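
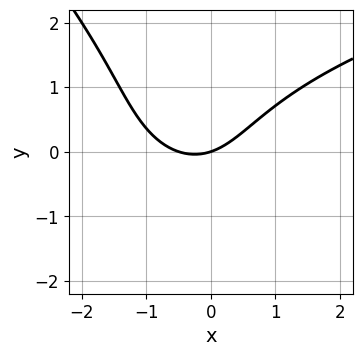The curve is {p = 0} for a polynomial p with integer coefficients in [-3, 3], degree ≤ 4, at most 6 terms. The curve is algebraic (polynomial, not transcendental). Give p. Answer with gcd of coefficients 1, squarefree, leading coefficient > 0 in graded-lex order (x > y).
x*y^2 + y^3 - 2*x^2 - x + 3*y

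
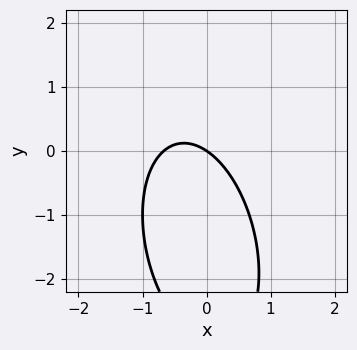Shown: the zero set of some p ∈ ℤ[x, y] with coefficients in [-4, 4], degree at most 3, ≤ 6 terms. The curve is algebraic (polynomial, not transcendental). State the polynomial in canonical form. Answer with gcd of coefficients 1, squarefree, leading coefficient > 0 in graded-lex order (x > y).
(a) Degree: no degree-1 curve has this shape, so deg p = 2.
(b) Observable constraints: one y-axis crossing is at y = 0; it meets the x-axis at x = 0 (among the integer gridlines).
(c) Together with the visible shape, these determine p as stated.

3*x^2 + x*y + y^2 + 2*x + 3*y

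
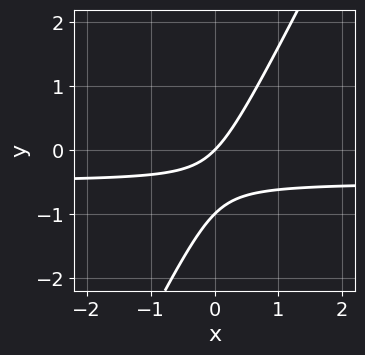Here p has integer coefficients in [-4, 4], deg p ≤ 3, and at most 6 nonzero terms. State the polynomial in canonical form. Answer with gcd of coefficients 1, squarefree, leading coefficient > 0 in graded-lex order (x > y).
deg p = 2. The shape is more complex than any degree-1 curve.
Observable constraints: the y-axis gridline crossings are at y ∈ {-1, 0}; it crosses the x-axis at the gridline x = 0.
Putting this together gives p.

2*x*y - y^2 + x - y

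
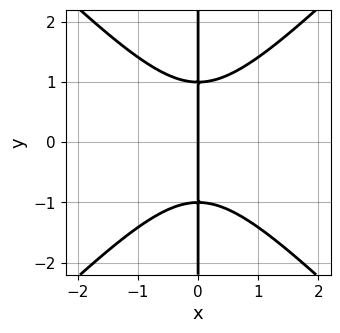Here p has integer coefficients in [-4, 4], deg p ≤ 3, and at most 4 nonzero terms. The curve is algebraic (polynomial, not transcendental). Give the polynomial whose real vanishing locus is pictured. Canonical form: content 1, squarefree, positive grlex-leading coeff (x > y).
x^3 - x*y^2 + x

First, degree: a generic line meets the curve in up to 3 points, so deg p = 3.
Then, symmetries: it's symmetric under y → −y, forcing even powers of y.
Then, from the axis intercepts and sections: one x-axis crossing is at x = 0; the visible y-axis segment lies entirely on the curve.
Finally, putting this together gives p.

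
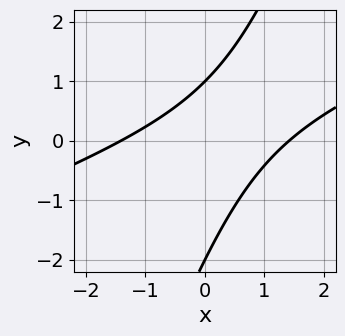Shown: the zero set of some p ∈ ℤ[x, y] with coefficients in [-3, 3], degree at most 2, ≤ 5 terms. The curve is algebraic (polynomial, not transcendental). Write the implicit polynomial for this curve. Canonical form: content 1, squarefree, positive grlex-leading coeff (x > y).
x^2 - 3*x*y + y^2 + y - 2

1. Degree: no degree-1 curve has this shape, so deg p = 2.
2. Against the integer gridlines: among the integer gridlines, it crosses the y-axis at y ∈ {-2, 1}.
3. Assembling these constraints gives the stated polynomial.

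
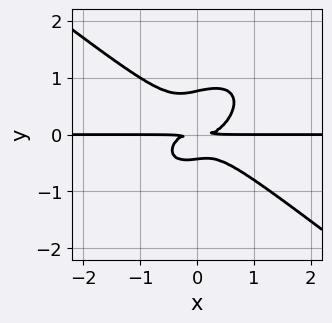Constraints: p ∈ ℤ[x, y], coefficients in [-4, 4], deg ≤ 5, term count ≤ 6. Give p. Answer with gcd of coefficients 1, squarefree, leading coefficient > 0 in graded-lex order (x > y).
2*x^3*y - x*y^3 + 3*y^4 - y^3 - y^2

deg p = 4. No degree-3 curve has this shape.
From the visible intercepts: the visible x-axis segment lies entirely on the curve.
Together with the visible shape, these determine p as stated.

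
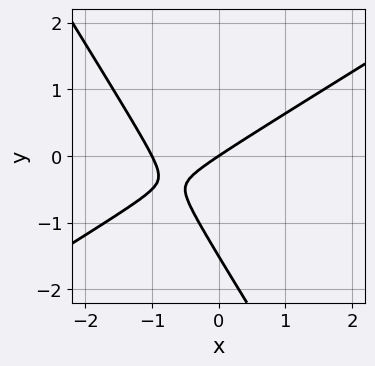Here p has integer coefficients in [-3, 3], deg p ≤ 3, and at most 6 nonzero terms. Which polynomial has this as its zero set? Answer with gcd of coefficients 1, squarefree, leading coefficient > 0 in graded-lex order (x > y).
2*x^2 - 2*x*y - 2*y^2 + 2*x - 3*y

First, degree: a generic line meets the curve in up to 2 points, so deg p = 2.
Then, against the integer gridlines: the x-axis gridline crossings are at x ∈ {-1, 0}; it meets the y-axis at y = 0 (among the integer gridlines).
Finally, these observations pin down the coefficients.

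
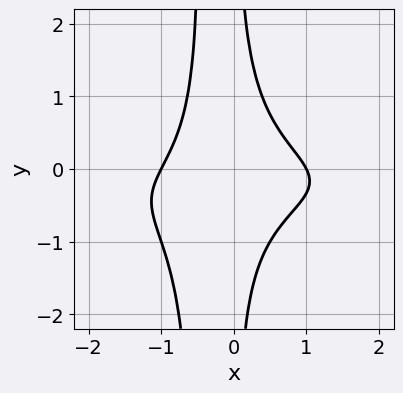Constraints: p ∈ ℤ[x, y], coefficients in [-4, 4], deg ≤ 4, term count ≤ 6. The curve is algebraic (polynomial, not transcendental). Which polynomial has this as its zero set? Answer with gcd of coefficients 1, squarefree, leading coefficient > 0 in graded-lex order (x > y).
(a) The degree is 4 — the shape is more complex than any degree-3 curve.
(b) Against the integer gridlines: no y-intercept at any integer in the box; the x-axis gridline crossings are at x ∈ {-1, 1}.
(c) Fitting integer coefficients to these (and the overall shape) gives p.

2*x^2*y^2 + x^2*y + x*y^2 + x^2 - 1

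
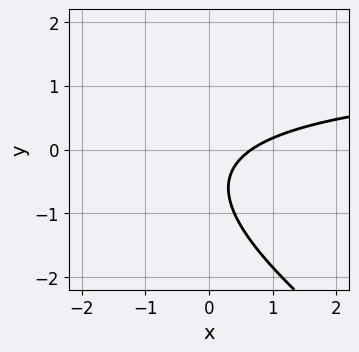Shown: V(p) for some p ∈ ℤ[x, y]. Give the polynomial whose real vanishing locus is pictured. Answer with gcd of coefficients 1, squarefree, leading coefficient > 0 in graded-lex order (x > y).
2*x*y + 3*y^2 - 3*x + 3*y + 2

The degree is 2 — a generic line meets the curve in up to 2 points.
Observable constraints: it misses every integer gridline on the y-axis.
Putting this together gives p.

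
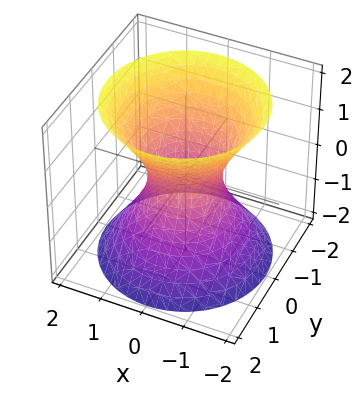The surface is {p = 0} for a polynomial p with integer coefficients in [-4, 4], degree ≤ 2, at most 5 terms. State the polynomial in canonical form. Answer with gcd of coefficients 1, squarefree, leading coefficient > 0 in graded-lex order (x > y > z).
3*x^2 + 3*y^2 - 2*z^2 - 2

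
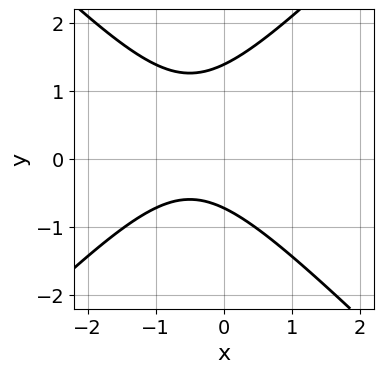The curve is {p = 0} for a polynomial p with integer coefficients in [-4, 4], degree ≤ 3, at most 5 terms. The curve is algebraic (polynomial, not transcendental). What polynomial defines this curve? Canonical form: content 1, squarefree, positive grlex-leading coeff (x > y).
1. The degree is 2 — the shape is more complex than any degree-1 curve.
2. Against the integer gridlines: it misses every integer gridline on the x-axis.
3. Together with the visible shape, these determine p as stated.

3*x^2 - 3*y^2 + 3*x + 2*y + 3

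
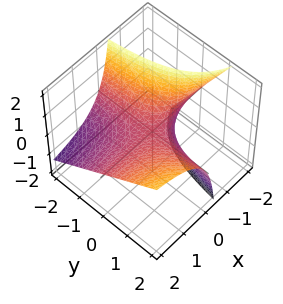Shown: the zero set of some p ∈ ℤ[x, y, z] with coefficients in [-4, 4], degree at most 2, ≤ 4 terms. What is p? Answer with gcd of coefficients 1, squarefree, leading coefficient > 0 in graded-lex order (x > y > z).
1. Degree: a generic line meets the surface in up to 2 points, so deg p = 2.
2. Observable constraints: every point of the x-axis in the box is on the surface; it meets the z-axis at z = 0 (among the integer gridlines).
3. Matching integer coefficients to the picture gives p. Check: (0, 2, 0) on the y-axis lies on the surface, and p(0, 2, 0) = 0. ✓

x*y - x*z - z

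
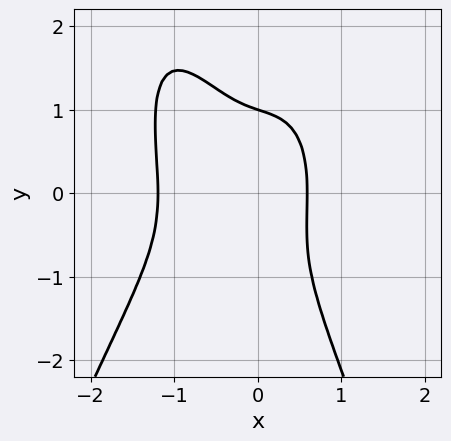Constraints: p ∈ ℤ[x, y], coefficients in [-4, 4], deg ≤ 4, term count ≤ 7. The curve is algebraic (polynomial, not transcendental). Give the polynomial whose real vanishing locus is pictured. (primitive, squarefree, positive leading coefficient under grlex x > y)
3*x^4 + 3*x^3 + x*y^2 + y^3 - 1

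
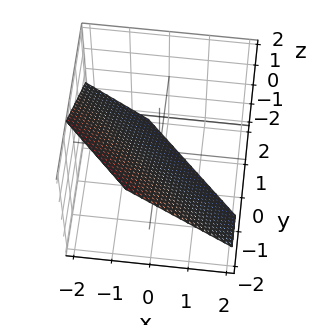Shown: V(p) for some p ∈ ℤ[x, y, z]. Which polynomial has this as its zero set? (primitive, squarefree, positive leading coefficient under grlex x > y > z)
First, the degree is 1 — the surface is flat (a plane).
Finally, solving for integer coefficients yields p as stated.

3*x + 3*y + 3*z + 2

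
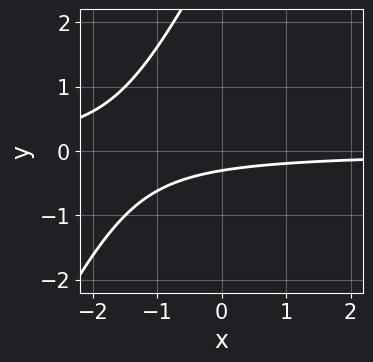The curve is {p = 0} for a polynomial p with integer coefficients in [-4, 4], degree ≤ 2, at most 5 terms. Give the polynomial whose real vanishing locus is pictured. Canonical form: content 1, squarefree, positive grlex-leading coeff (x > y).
2*x*y - y^2 + 3*y + 1

(a) deg p = 2. No degree-1 curve has this shape.
(b) From the axis intercepts and sections: no x-intercept at any integer in the box.
(c) Matching integer coefficients to the picture gives p.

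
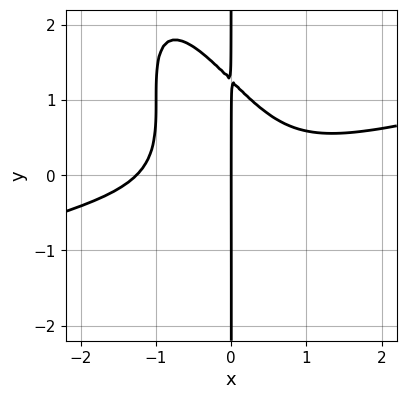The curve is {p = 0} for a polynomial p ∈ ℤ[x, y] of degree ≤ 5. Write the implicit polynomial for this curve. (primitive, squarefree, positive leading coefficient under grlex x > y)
x^4 - 3*x^3*y - 3*x^2*y^2 - x*y^3 + 2*x

First, deg p = 4. The shape is more complex than any degree-3 curve.
Then, against the integer gridlines: every point of the y-axis in the box is on the curve; it meets the x-axis at x = 0 (among the integer gridlines).
Finally, together with the visible shape, these determine p as stated.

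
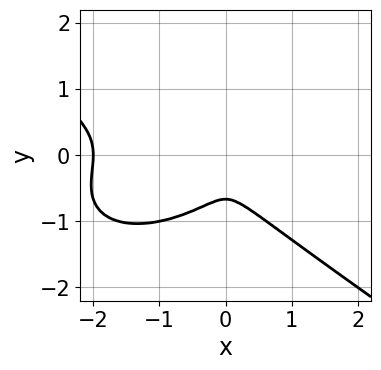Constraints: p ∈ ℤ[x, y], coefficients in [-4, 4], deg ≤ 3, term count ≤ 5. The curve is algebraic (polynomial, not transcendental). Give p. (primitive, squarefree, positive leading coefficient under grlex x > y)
(a) The degree is 3 — the shape is more complex than any degree-2 curve.
(b) Reading off the gridlines: one x-axis crossing is at x = -2.
(c) Fitting integer coefficients to these (and the overall shape) gives p.

x^3 + 3*y^3 + 2*x^2 + 2*y^2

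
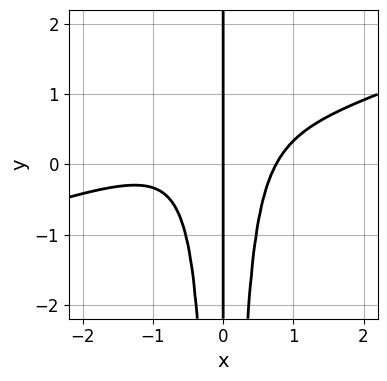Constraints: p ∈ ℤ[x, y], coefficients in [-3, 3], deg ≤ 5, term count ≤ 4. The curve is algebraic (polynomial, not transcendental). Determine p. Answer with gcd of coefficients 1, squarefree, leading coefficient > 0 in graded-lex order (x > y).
(a) deg p = 4. The shape is more complex than any degree-3 curve.
(b) Checking where it meets the axes: it crosses the x-axis at the gridline x = 0; the visible y-axis segment lies entirely on the curve.
(c) Solving for integer coefficients yields p as stated.

x^4 - 3*x^3*y + x^3 - x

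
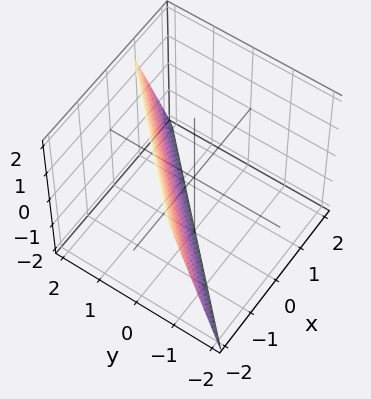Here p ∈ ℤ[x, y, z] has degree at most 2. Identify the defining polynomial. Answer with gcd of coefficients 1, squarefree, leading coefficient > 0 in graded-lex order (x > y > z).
3*x - 3*y + z + 2

(a) The degree is 1 — every cross-section is a straight line — this is a plane.
(b) From the axis intercepts and sections: it crosses the z-axis at the gridline z = -2.
(c) These observations pin down the coefficients.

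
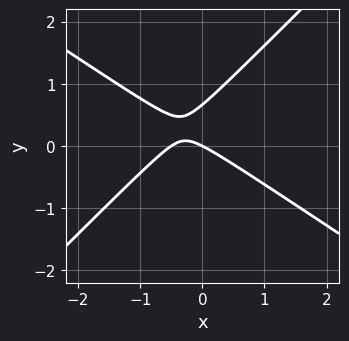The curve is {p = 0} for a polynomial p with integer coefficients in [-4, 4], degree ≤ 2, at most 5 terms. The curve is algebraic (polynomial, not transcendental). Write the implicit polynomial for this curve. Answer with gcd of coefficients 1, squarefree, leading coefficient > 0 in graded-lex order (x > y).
2*x^2 + x*y - 3*y^2 + x + 2*y

First, degree: the shape is more complex than any degree-1 curve, so deg p = 2.
Then, from the visible intercepts: it meets the x-axis at x = 0 (among the integer gridlines); it meets the y-axis at y = 0 (among the integer gridlines).
Finally, the integer polynomial consistent with all of this is the stated p.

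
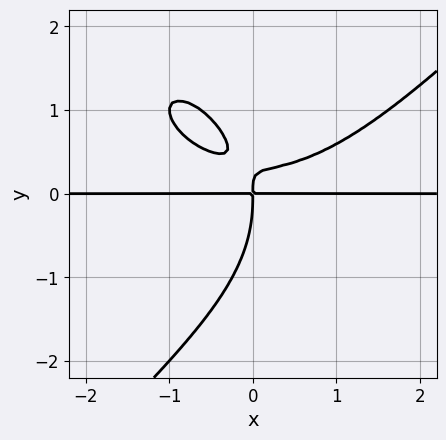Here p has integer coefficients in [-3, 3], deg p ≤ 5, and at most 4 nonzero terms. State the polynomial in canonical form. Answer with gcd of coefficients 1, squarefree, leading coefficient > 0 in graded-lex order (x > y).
First, deg p = 4. The shape is more complex than any degree-3 curve.
Next, checking where it meets the axes: the visible x-axis segment lies entirely on the curve.
Finally, fitting integer coefficients to these (and the overall shape) gives p.

x^3*y - y^4 - 3*x*y^2 + x*y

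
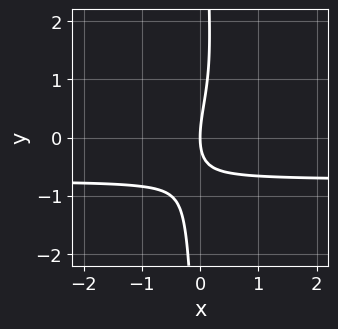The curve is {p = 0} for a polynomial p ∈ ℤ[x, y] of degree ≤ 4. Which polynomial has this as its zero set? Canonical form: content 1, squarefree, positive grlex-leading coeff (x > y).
2*x*y^3 + 3*x*y - y^2 + 3*x

1. deg p = 4. A generic line meets the curve in up to 4 points.
2. Reading off the gridlines: one y-axis crossing is at y = 0; one x-axis crossing is at x = 0.
3. Putting this together gives p.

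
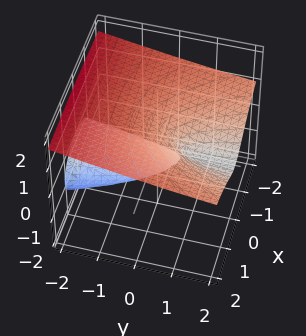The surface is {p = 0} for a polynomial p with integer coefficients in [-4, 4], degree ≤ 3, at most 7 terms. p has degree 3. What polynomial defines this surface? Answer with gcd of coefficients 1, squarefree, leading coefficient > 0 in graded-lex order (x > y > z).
2*x^2*z + 3*z^3 - 3*x^2 + 3*y*z - 2*z

I count 2 distinct pieces. Treating them together as one polynomial.
deg p = 3. A generic line meets the surface in up to 3 points.
Against the integer gridlines: the visible y-axis segment lies entirely on the surface; one z-axis crossing is at z = 0; it crosses the x-axis at the gridline x = 0.
Putting this together gives p.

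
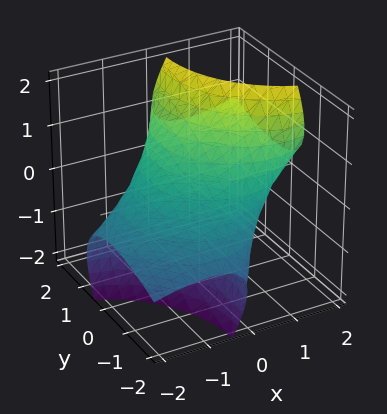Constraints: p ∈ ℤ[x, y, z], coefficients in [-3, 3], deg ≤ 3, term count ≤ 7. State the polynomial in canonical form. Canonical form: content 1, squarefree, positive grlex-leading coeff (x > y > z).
x^2 - 3*x*z + y^2 - 2*y*z + 2*z^2 - 2

1. The degree is 2 — no degree-1 surface has this shape.
2. Reading off the gridlines: among the integer gridlines, it crosses the z-axis at z ∈ {-1, 1}.
3. Fitting integer coefficients to these (and the overall shape) gives p.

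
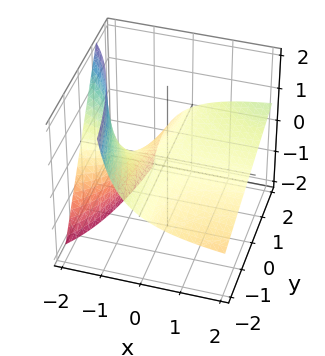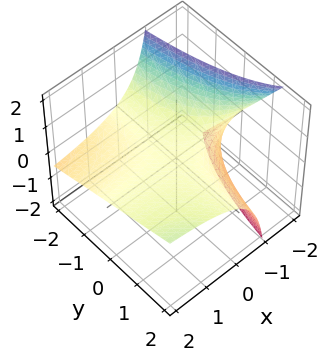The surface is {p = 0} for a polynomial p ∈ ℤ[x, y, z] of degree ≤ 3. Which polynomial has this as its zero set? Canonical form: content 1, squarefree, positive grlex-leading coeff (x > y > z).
x*y - 2*x*z - 3*z

Degree: the shape is more complex than any degree-1 surface, so deg p = 2.
Checking where it meets the axes: it meets the z-axis at z = 0 (among the integer gridlines); the visible x-axis segment lies entirely on the surface.
Putting this together gives p.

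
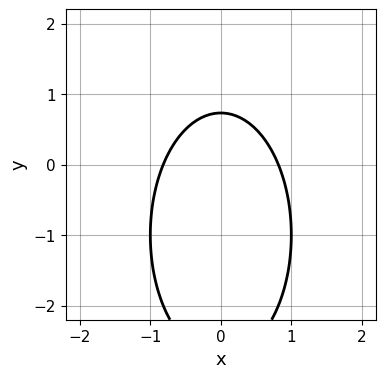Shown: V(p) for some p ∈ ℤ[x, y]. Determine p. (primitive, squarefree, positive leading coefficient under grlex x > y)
First, degree: the shape is more complex than any degree-1 curve, so deg p = 2.
Next, symmetries: the x ↦ −x reflection is a symmetry, so x appears only in even powers.
Finally, solving for integer coefficients yields p as stated.

3*x^2 + y^2 + 2*y - 2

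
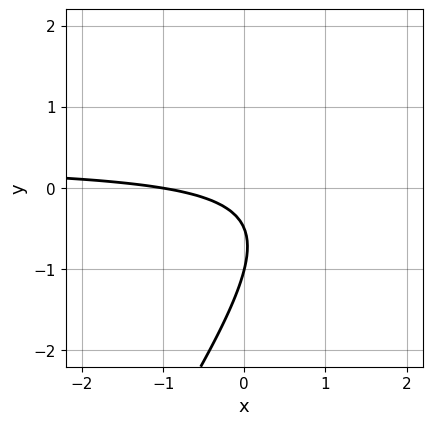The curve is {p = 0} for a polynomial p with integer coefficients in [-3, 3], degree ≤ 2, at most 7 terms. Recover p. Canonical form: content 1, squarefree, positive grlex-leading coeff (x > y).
3*x*y - 2*y^2 - x - 3*y - 1

1. The degree is 2 — the shape is more complex than any degree-1 curve.
2. Checking where it meets the axes: one y-axis crossing is at y = -1; one x-axis crossing is at x = -1.
3. Matching integer coefficients to the picture gives p.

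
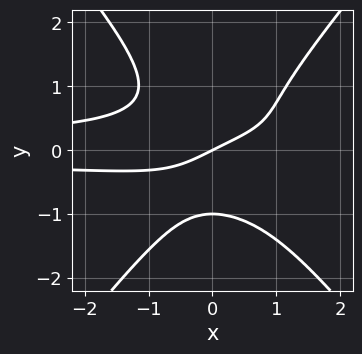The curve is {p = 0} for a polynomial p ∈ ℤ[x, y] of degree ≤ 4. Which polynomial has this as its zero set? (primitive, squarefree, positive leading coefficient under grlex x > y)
First, the degree is 4 — a generic line meets the curve in up to 4 points.
Next, observable constraints: the y-axis gridline crossings are at y ∈ {-1, 0}; one x-axis crossing is at x = 0.
Finally, fitting integer coefficients to these (and the overall shape) gives p.

3*x^2*y^2 - 2*y^4 - x*y^2 + x - 2*y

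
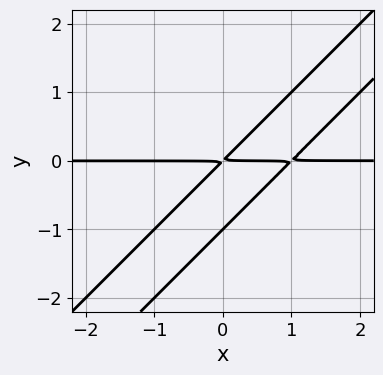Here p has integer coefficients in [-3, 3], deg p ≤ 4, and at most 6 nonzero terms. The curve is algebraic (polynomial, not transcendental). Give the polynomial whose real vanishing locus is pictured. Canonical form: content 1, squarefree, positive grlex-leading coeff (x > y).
x^2*y - 2*x*y^2 + y^3 - x*y + y^2

1. deg p = 3. A generic line meets the curve in up to 3 points.
2. Reading off the gridlines: the visible x-axis segment lies entirely on the curve; one y-axis crossing is at y = -1.
3. Matching integer coefficients to the picture gives p.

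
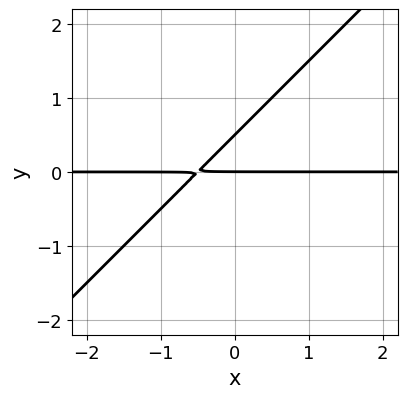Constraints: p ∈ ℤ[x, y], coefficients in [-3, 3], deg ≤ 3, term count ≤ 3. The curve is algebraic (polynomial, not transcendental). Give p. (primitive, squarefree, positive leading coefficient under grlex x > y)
2*x*y - 2*y^2 + y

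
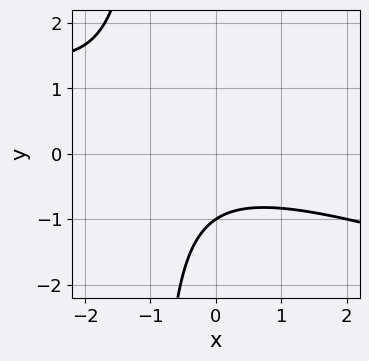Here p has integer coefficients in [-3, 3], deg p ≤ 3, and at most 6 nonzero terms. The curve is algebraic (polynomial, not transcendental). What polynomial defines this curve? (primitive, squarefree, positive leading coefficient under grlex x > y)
x^2 + 3*x*y + x + 3*y + 3

Degree: no degree-1 curve has this shape, so deg p = 2.
Checking where it meets the axes: it misses every integer gridline on the x-axis; one y-axis crossing is at y = -1.
These observations pin down the coefficients.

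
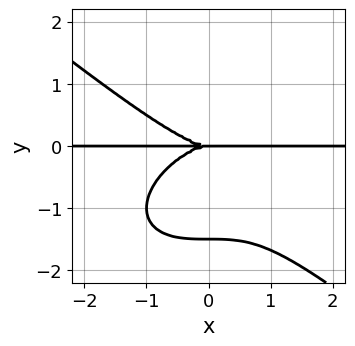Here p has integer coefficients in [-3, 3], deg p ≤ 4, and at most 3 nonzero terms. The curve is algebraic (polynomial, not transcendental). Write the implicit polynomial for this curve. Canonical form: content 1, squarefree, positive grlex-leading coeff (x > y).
x^3*y + 2*y^4 + 3*y^3

First, the degree is 4 — the shape is more complex than any degree-3 curve.
Then, against the integer gridlines: the visible x-axis segment lies entirely on the curve; one y-axis crossing is at y = 0.
Finally, fitting integer coefficients to these (and the overall shape) gives p.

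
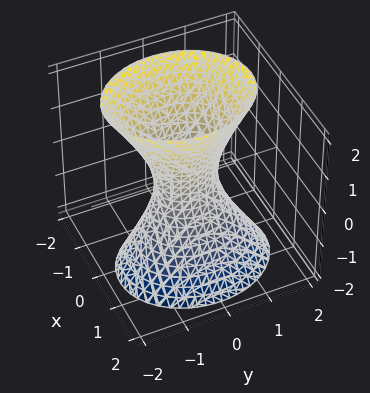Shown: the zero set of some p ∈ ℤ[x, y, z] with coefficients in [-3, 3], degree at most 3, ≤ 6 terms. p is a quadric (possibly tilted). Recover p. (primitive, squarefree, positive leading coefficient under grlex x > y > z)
3*x^2 + x*z + 2*y^2 - z^2 - 1

First, the degree is 2 — a generic line meets the surface in up to 2 points.
Next, from the axis intercepts and sections: no z-intercept at any integer in the box.
Finally, matching integer coefficients to the picture gives p.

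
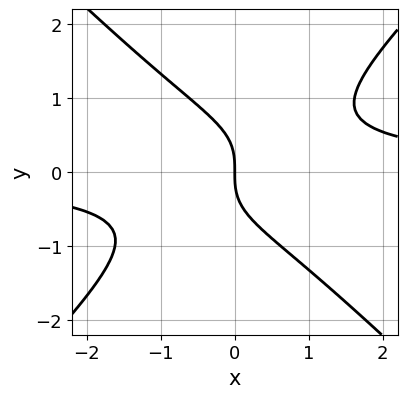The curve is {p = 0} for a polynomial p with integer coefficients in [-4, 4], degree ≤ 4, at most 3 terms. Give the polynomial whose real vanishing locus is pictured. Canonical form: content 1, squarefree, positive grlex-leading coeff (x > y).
x^2*y - y^3 - x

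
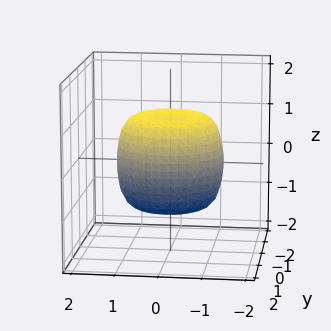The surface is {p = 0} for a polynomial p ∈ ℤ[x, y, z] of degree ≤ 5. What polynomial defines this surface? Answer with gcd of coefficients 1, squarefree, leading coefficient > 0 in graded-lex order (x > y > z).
Degree: a generic line meets the surface in up to 4 points, so deg p = 4.
Symmetries: rotational symmetry about the z-axis ⇒ p depends on x, y only through x² + y².
Observable constraints: a circular section at z = -1 has radius exactly 1; the z-axis gridline crossings are at z ∈ {-1, 1}.
The integer polynomial consistent with all of this is the stated p.

x^4 + 2*x^2*y^2 + y^4 - x^2 - y^2 + z^2 - 1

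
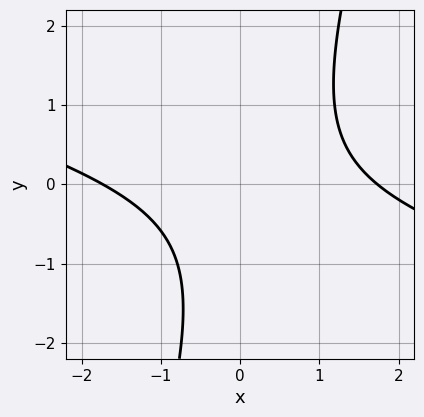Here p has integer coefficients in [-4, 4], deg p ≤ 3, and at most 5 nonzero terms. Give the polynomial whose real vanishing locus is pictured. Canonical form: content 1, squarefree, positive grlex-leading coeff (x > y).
The degree is 2 — no degree-1 curve has this shape.
Observable constraints: it misses every integer gridline on the y-axis.
The integer polynomial consistent with all of this is the stated p.

x^2 + 3*x*y - y^2 - y - 3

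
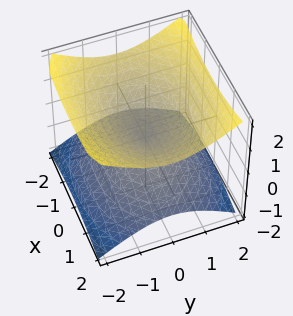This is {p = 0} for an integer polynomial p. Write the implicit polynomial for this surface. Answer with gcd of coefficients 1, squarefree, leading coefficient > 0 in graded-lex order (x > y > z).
x^2 + 2*y^2 - 3*z^2

deg p = 2.
Symmetries: mirror symmetry z ↦ −z ⇒ only even powers of z; the y ↦ −y reflection is a symmetry, so y appears only in even powers; it's symmetric under x → −x, forcing even powers of x.
Checking where it meets the axes: one z-axis crossing is at z = 0; it crosses the y-axis at the gridline y = 0; it crosses the x-axis at the gridline x = 0.
Putting this together gives p.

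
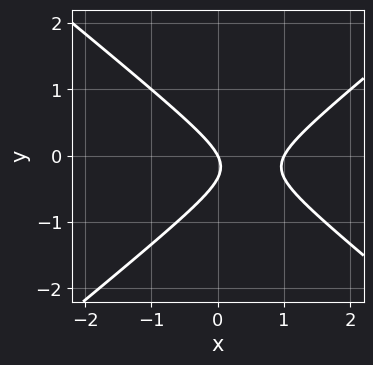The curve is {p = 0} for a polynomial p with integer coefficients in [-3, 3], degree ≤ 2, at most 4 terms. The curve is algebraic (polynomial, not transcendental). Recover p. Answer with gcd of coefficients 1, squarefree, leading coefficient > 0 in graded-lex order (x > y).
2*x^2 - 3*y^2 - 2*x - y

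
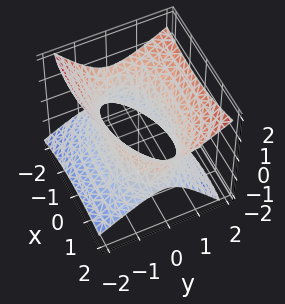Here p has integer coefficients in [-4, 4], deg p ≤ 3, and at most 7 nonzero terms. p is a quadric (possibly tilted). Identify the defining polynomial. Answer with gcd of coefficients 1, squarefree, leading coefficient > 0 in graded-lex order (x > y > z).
Degree: a generic line meets the surface in up to 2 points, so deg p = 2.
Against the integer gridlines: the y-axis gridline crossings are at y ∈ {-1, 1}; the surface avoids every integer z-axis point in the box.
Solving for integer coefficients yields p as stated.

x^2 + x*z + 3*y^2 - 2*y*z - 3*z^2 - 3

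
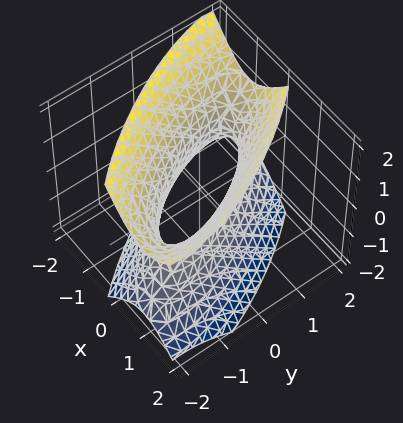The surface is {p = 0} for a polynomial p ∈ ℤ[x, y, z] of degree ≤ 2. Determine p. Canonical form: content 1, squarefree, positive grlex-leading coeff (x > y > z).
2*x^2 + 2*x*y + y^2 - z^2 - 1

First, the degree is 2 — the shape is more complex than any degree-1 surface.
Next, against the integer gridlines: among the integer gridlines, it crosses the y-axis at y ∈ {-1, 1}; it misses every integer gridline on the z-axis.
Finally, together with the visible shape, these determine p as stated.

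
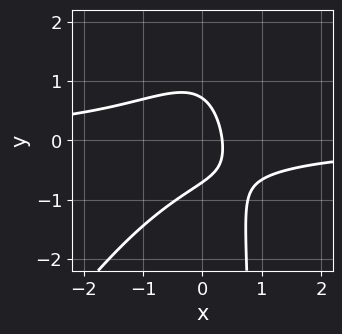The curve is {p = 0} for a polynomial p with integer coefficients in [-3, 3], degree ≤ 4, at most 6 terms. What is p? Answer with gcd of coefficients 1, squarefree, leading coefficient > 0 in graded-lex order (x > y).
(a) deg p = 3.
(b) Matching integer coefficients to the picture gives p.

3*x^2*y - 2*x*y^2 + 2*y^2 + 3*x - 1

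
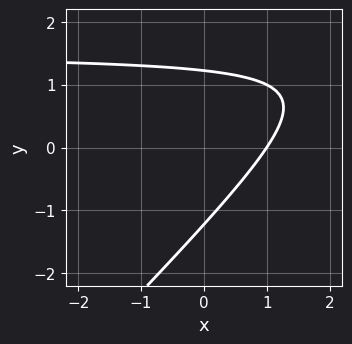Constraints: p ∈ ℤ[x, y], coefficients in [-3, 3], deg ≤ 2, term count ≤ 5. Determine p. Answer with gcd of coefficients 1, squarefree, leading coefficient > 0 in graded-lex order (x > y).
The degree is 2 — the shape is more complex than any degree-1 curve.
From the visible intercepts: it crosses the x-axis at the gridline x = 1.
The integer polynomial consistent with all of this is the stated p.

2*x*y - 2*y^2 - 3*x + 3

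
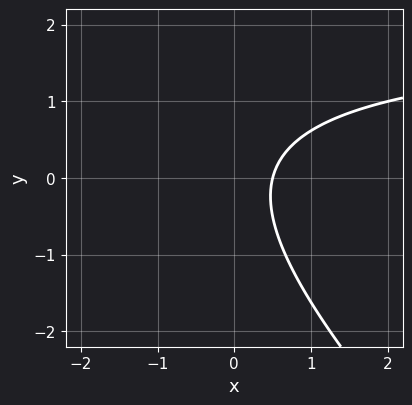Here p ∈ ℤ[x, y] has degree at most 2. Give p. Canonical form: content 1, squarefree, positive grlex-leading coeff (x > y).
x*y + y^2 - 2*x + 1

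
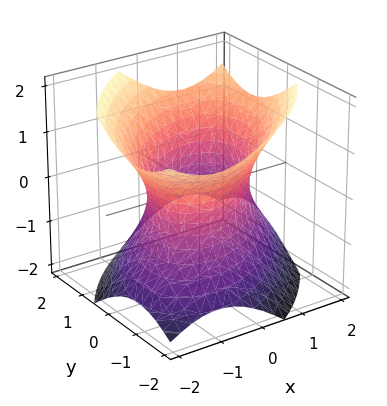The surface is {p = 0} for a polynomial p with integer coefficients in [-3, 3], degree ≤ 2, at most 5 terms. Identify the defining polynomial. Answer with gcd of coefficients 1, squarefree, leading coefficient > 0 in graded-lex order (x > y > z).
2*x^2 - 2*x*y + 2*y^2 - 2*z^2 - 3

First, the degree is 2 — a generic line meets the surface in up to 2 points.
Next, from the axis intercepts and sections: it misses every integer gridline on the z-axis.
Finally, matching integer coefficients to the picture gives p.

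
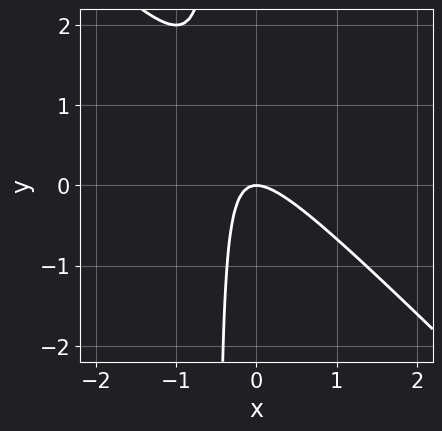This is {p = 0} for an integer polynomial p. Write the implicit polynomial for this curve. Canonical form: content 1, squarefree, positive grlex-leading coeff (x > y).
2*x^2 + 2*x*y + y

(a) Degree: the shape is more complex than any degree-1 curve, so deg p = 2.
(b) Observable constraints: one x-axis crossing is at x = 0; it meets the y-axis at y = 0 (among the integer gridlines).
(c) The integer polynomial consistent with all of this is the stated p.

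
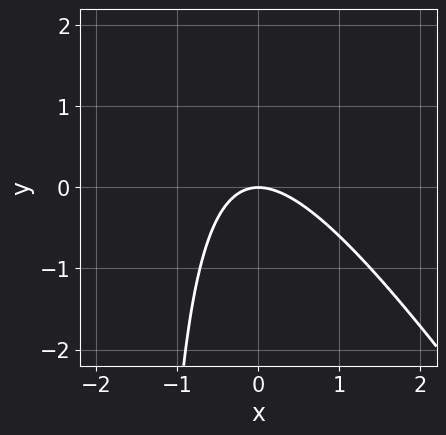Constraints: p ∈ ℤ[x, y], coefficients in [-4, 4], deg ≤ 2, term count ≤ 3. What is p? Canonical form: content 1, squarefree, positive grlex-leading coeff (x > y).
3*x^2 + 2*x*y + 3*y

1. deg p = 2.
2. Against the integer gridlines: it meets the x-axis at x = 0 (among the integer gridlines); one y-axis crossing is at y = 0.
3. Fitting integer coefficients to these (and the overall shape) gives p.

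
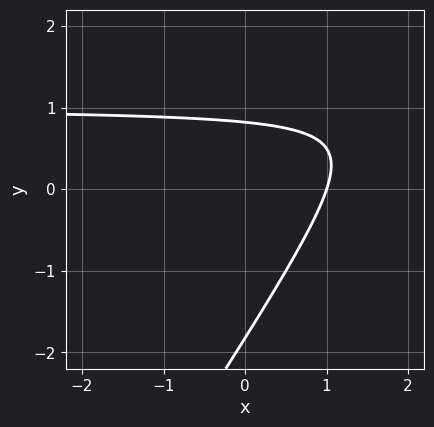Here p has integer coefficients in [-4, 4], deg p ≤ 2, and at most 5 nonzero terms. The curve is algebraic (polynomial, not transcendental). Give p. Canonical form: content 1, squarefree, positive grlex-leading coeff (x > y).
The degree is 2 — no degree-1 curve has this shape.
From the axis intercepts and sections: one x-axis crossing is at x = 1.
Assembling these constraints gives the stated polynomial.

3*x*y - 2*y^2 - 3*x - 2*y + 3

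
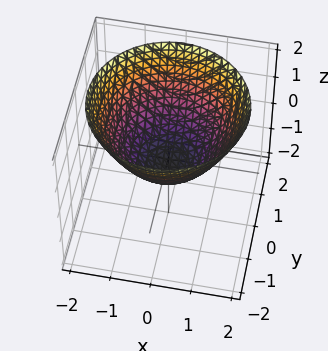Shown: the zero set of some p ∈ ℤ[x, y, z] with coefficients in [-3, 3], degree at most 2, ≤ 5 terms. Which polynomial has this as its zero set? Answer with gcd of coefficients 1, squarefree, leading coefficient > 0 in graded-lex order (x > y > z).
1. The degree is 2 — a generic line meets the surface in up to 2 points.
2. By symmetry, the surface is invariant under rotation about z: p = q(x² + y², z).
3. From the axis intercepts and sections: a circular section at z = 2 has radius between 1 and 2.
4. Putting this together gives p.

2*x^2 + 2*y^2 - 3*z - 1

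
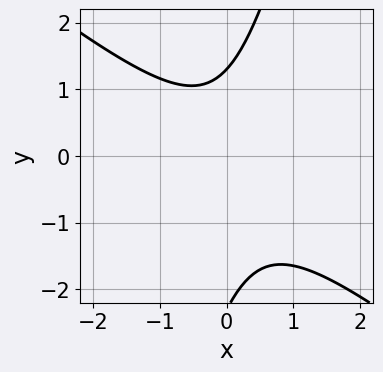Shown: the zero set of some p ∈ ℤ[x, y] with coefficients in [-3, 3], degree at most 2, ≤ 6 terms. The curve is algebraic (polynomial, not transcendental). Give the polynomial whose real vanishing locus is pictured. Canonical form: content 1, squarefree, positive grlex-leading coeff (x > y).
deg p = 2.
From the axis intercepts and sections: no x-intercept at any integer in the box.
Together with the visible shape, these determine p as stated.

3*x^2 + 3*x*y - y^2 - y + 3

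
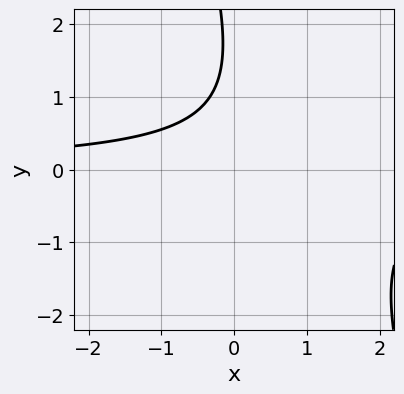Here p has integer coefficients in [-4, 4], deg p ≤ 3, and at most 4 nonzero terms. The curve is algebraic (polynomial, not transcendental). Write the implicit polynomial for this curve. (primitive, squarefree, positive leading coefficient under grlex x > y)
3*x*y + y^2 - 3*y + 3

(a) deg p = 2. The shape is more complex than any degree-1 curve.
(b) From the axis intercepts and sections: no x-intercept at any integer in the box; it misses every integer gridline on the y-axis.
(c) Putting this together gives p.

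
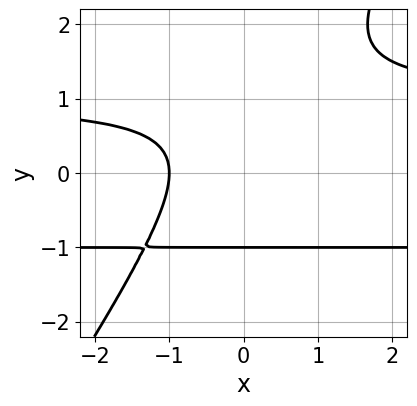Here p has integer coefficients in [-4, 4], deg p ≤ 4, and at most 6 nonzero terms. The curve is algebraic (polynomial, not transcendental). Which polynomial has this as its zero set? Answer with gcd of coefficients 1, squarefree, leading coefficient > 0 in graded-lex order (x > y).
3*x*y^2 - 2*y^3 + y^2 - 3*x - 3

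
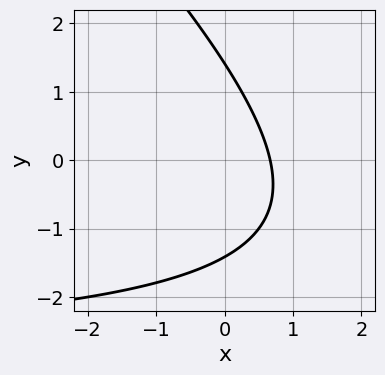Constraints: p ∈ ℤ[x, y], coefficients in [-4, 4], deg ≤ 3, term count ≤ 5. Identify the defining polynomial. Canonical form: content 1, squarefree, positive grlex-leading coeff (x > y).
1. The degree is 2 — no degree-1 curve has this shape.
2. Matching integer coefficients to the picture gives p.

x*y + y^2 + 3*x - 2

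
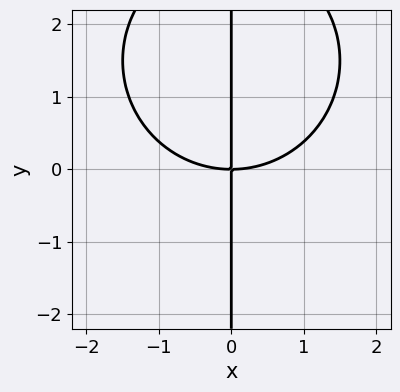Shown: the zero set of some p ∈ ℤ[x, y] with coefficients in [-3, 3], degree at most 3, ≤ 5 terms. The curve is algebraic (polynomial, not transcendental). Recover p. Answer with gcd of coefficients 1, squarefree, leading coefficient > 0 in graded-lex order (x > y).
1. Degree: no degree-2 curve has this shape, so deg p = 3.
2. Checking where it meets the axes: one x-axis crossing is at x = 0; the visible y-axis segment lies entirely on the curve.
3. Assembling these constraints gives the stated polynomial.

x^3 + x*y^2 - 3*x*y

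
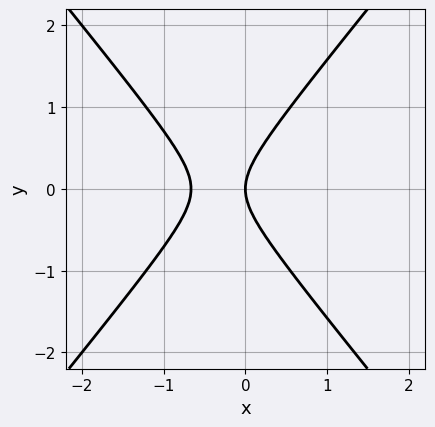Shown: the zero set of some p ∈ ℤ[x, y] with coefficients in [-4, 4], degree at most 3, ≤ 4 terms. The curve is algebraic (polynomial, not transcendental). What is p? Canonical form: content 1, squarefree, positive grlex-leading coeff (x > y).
3*x^2 - 2*y^2 + 2*x

First, degree: no degree-1 curve has this shape, so deg p = 2.
Next, symmetries: mirror symmetry y ↦ −y ⇒ only even powers of y.
Then, observable constraints: it meets the x-axis at x = 0 (among the integer gridlines); it crosses the y-axis at the gridline y = 0.
Finally, matching integer coefficients to the picture gives p.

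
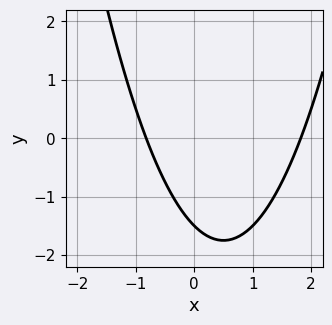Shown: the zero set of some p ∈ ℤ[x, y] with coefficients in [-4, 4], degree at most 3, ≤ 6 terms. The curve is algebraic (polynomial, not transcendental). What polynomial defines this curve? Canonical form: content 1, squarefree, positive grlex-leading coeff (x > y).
deg p = 2.
Solving for integer coefficients yields p as stated.

2*x^2 - 2*x - 2*y - 3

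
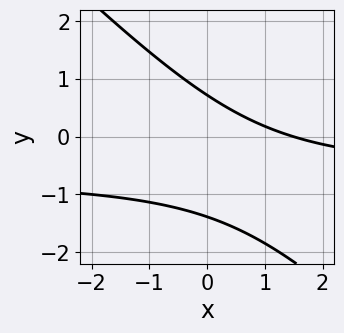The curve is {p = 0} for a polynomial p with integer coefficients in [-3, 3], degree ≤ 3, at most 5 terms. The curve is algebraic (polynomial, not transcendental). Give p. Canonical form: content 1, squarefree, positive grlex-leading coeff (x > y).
3*x*y + 3*y^2 + 2*x + 2*y - 3

deg p = 2. The shape is more complex than any degree-1 curve.
The integer polynomial consistent with all of this is the stated p.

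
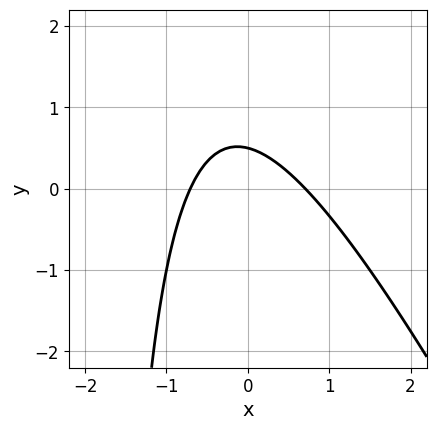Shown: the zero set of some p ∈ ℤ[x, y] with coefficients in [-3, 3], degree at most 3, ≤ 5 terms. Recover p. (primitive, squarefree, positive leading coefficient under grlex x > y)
First, the degree is 2 — a generic line meets the curve in up to 2 points.
Finally, putting this together gives p.

2*x^2 + x*y + 2*y - 1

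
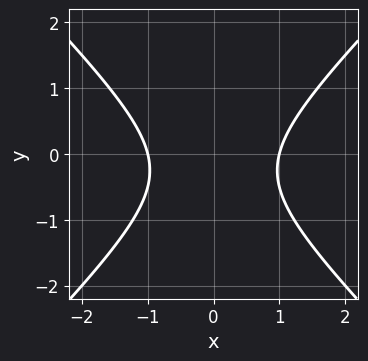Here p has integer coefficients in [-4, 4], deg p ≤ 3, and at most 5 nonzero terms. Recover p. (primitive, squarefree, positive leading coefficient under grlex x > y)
(a) The degree is 2 — a generic line meets the curve in up to 2 points.
(b) Symmetries: it's symmetric under x → −x, forcing even powers of x.
(c) Reading off the gridlines: no y-intercept at any integer in the box; the x-axis gridline crossings are at x ∈ {-1, 1}.
(d) The integer polynomial consistent with all of this is the stated p.

2*x^2 - 2*y^2 - y - 2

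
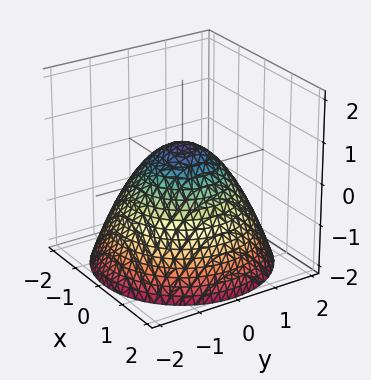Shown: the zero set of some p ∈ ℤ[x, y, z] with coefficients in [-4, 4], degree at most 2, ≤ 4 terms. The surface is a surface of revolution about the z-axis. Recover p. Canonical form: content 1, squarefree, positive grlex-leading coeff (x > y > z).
1. deg p = 2. The shape is more complex than any degree-1 surface.
2. Symmetry: every cross-section ⟂ z is a circle, so x, y appear only via x² + y².
3. From the visible intercepts: the x-axis gridline crossings are at x ∈ {-1, 1}; a circular section at z = -1 has radius between 1 and 2.
4. Putting this together gives p. Check: (0, -1, 0) on the y-axis lies on the surface, and p(0, -1, 0) = 0. ✓

2*x^2 + 2*y^2 + 3*z - 2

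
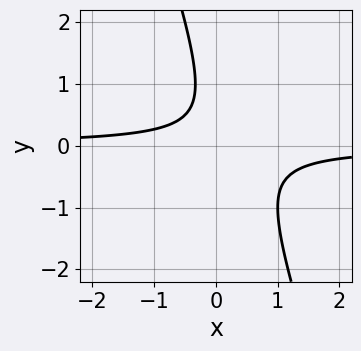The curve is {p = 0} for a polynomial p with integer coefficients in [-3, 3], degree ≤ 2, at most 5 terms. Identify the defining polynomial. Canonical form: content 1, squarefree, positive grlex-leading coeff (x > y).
3*x*y + y^2 - y + 1

(a) The degree is 2 — the shape is more complex than any degree-1 curve.
(b) Checking where it meets the axes: the curve avoids every integer y-axis point in the box; no x-intercept at any integer in the box.
(c) Together with the visible shape, these determine p as stated.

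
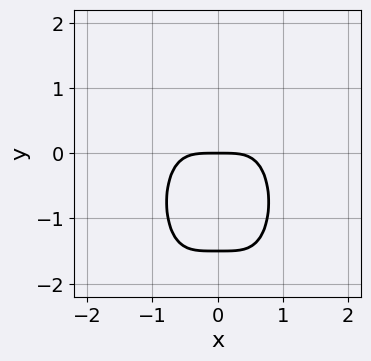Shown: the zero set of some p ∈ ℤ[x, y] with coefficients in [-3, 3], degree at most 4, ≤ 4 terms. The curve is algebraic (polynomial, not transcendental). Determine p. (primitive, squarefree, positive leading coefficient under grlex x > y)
3*x^4 + 2*y^2 + 3*y

First, degree: a generic line meets the curve in up to 4 points, so deg p = 4.
Next, symmetries: mirror symmetry x ↦ −x ⇒ only even powers of x.
Next, against the integer gridlines: it crosses the y-axis at the gridline y = 0; one x-axis crossing is at x = 0.
Finally, these observations pin down the coefficients.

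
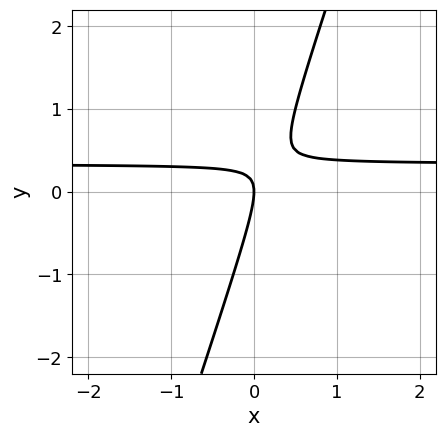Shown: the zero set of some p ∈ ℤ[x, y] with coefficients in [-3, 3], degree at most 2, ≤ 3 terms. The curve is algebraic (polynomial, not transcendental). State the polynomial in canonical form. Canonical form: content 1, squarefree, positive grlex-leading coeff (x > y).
3*x*y - y^2 - x

1. The degree is 2 — a generic line meets the curve in up to 2 points.
2. Against the integer gridlines: it crosses the x-axis at the gridline x = 0; it meets the y-axis at y = 0 (among the integer gridlines).
3. Putting this together gives p.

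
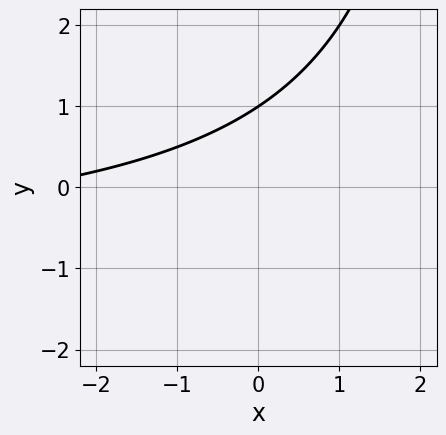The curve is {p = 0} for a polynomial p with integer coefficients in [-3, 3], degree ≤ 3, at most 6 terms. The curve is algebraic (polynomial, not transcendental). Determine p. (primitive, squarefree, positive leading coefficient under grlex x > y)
(a) The degree is 2 — a generic line meets the curve in up to 2 points.
(b) From the axis intercepts and sections: no x-intercept at any integer in the box; it meets the y-axis at y = 1 (among the integer gridlines).
(c) Assembling these constraints gives the stated polynomial.

x*y + x - 3*y + 3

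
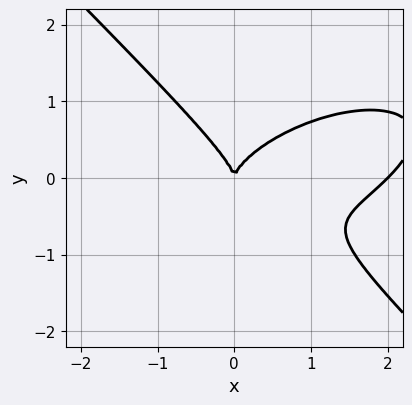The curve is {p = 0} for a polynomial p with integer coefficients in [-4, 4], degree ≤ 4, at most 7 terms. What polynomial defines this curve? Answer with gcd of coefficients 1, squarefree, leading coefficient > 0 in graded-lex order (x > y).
The degree is 3 — the shape is more complex than any degree-2 curve.
Against the integer gridlines: the x-axis gridline crossings are at x ∈ {0, 2}; one y-axis crossing is at y = 0.
These observations pin down the coefficients.

x^3 - x^2*y + x*y^2 + 3*y^3 - 2*x^2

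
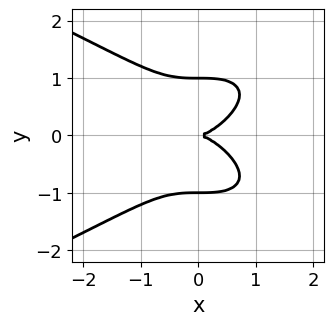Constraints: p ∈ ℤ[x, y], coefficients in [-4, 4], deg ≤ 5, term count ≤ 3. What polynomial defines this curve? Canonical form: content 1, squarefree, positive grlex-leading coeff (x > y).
3*y^4 + 2*x^3 - 3*y^2

deg p = 4. No degree-3 curve has this shape.
Symmetries: mirror symmetry y ↦ −y ⇒ only even powers of y.
From the visible intercepts: the y-axis gridline crossings are at y ∈ {-1, 0, 1}; it crosses the x-axis at the gridline x = 0.
Assembling these constraints gives the stated polynomial.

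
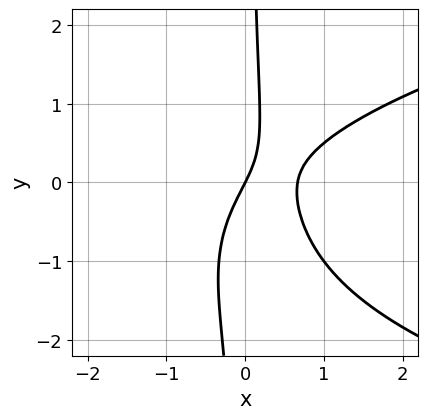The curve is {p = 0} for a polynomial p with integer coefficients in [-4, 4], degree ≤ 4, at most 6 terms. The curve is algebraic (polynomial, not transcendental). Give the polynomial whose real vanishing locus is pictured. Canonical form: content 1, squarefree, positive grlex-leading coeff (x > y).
2*x*y^2 - 3*x^2 + 2*x*y + 2*x - y

First, degree: a generic line meets the curve in up to 3 points, so deg p = 3.
Next, from the axis intercepts and sections: it crosses the x-axis at the gridline x = 0; one y-axis crossing is at y = 0.
Finally, assembling these constraints gives the stated polynomial.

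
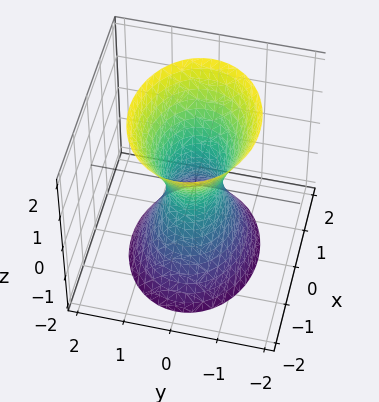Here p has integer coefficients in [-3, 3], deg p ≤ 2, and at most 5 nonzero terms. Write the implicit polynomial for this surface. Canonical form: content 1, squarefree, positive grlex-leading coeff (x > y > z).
2*x^2 + 3*y^2 - z^2 - 1

1. deg p = 2. One connected sheet with a waist; a quadric.
2. Symmetries: mirror symmetry z ↦ −z ⇒ only even powers of z; the y ↦ −y reflection is a symmetry, so y appears only in even powers; the x ↦ −x reflection is a symmetry, so x appears only in even powers.
3. From the visible intercepts: it misses every integer gridline on the z-axis.
4. Together with the visible shape, these determine p as stated.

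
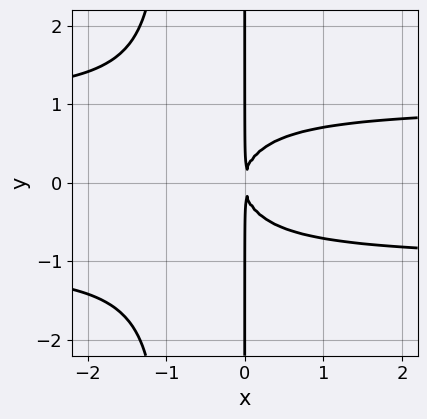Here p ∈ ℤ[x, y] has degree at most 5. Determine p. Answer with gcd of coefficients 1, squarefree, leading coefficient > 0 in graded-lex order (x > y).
x^2*y^2 + x*y^2 - x^2

deg p = 4.
Symmetries: it's symmetric under y → −y, forcing even powers of y.
From the axis intercepts and sections: the visible y-axis segment lies entirely on the curve.
Matching integer coefficients to the picture gives p.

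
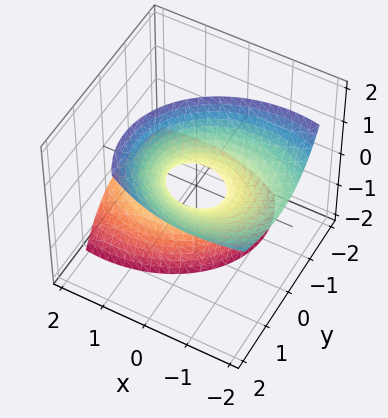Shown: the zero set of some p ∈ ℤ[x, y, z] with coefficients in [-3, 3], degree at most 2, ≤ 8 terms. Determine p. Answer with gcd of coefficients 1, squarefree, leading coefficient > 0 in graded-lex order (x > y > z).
2*x^2 + 3*x*z + 3*y^2 - 3*y*z - z^2 - 1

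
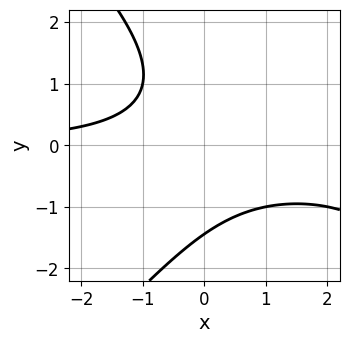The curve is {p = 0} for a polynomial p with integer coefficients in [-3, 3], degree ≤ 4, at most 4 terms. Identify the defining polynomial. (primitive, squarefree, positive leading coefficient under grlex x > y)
First, deg p = 3.
Then, reading off the gridlines: the curve avoids every integer x-axis point in the box.
Finally, together with the visible shape, these determine p as stated.

x^2*y - y^3 - 3*x*y - 3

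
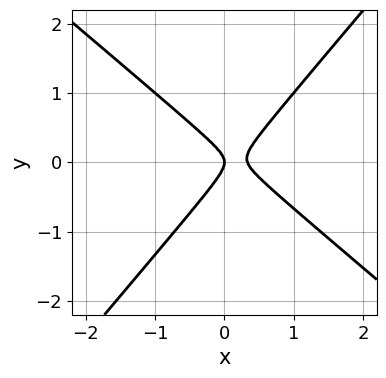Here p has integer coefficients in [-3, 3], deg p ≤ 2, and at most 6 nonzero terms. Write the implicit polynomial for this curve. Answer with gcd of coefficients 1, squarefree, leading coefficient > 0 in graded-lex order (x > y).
1. The degree is 2 — a generic line meets the curve in up to 2 points.
2. Observable constraints: one y-axis crossing is at y = 0; it meets the x-axis at x = 0 (among the integer gridlines).
3. Matching integer coefficients to the picture gives p.

3*x^2 + x*y - 3*y^2 - x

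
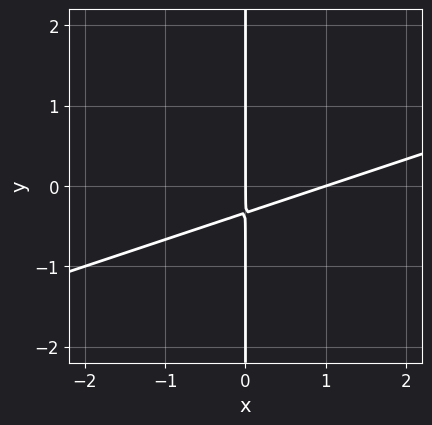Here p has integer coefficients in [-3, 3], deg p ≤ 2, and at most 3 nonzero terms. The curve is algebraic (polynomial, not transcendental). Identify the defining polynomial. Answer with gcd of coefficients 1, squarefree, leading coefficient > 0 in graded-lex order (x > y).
x^2 - 3*x*y - x

(a) deg p = 2.
(b) From the axis intercepts and sections: every point of the y-axis in the box is on the curve; among the integer gridlines, it crosses the x-axis at x ∈ {0, 1}.
(c) Putting this together gives p.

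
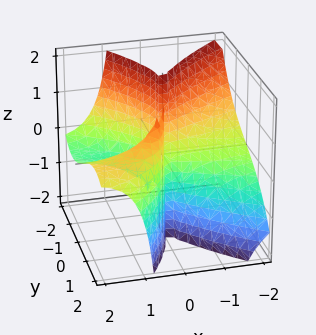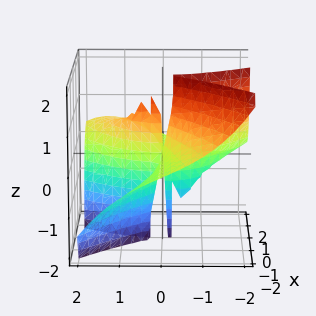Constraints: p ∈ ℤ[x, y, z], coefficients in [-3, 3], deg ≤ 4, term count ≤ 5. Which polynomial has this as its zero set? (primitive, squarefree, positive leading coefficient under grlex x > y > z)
(a) deg p = 3. No degree-2 surface has this shape.
(b) Checking where it meets the axes: it crosses the y-axis at the gridline y = 0; the visible z-axis segment lies entirely on the surface.
(c) Assembling these constraints gives the stated polynomial. Check: (1, 0, 0) on the x-axis lies on the surface, and p(1, 0, 0) = 0. ✓

3*x^2*z + y^3 - 3*x*y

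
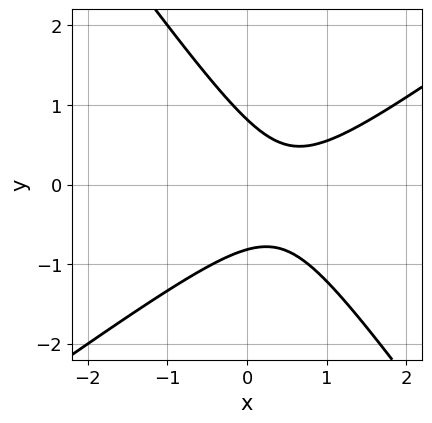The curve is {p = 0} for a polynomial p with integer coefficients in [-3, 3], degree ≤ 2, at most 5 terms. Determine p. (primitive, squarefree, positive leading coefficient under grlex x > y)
3*x^2 - 2*x*y - 3*y^2 - 3*x + 2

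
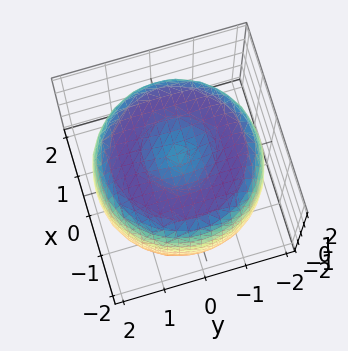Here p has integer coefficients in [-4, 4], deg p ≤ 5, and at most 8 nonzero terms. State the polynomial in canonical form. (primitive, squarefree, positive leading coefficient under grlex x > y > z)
x^4 + 2*x^2*y^2 + y^4 - 3*x^2 - 3*y^2 + 2*z^2 - 3

deg p = 4. A generic line meets the surface in up to 4 points.
Symmetries: rotational symmetry about the z-axis ⇒ p depends on x, y only through x² + y².
Observable constraints: a circular section at z = 1 has radius between 1 and 2.
These observations pin down the coefficients.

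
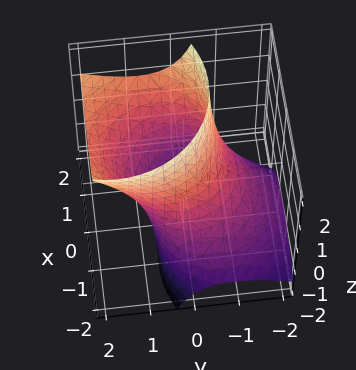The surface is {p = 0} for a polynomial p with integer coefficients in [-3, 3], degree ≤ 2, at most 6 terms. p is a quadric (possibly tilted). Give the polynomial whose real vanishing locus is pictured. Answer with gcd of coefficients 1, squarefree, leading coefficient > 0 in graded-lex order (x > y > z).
2*x^2 - 2*x*z + 2*y^2 - 3*y*z - 3

1. The degree is 2 — a generic line meets the surface in up to 2 points.
2. Observable constraints: it misses every integer gridline on the z-axis.
3. Together with the visible shape, these determine p as stated.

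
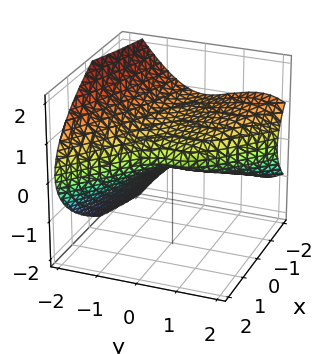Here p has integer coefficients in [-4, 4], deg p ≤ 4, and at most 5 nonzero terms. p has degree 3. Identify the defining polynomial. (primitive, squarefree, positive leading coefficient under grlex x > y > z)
x*y^2 + y^3 + 3*z^2 + x

1. Degree: the shape is more complex than any degree-2 surface, so deg p = 3.
2. Observable constraints: one z-axis crossing is at z = 0; it meets the y-axis at y = 0 (among the integer gridlines); it meets the x-axis at x = 0 (among the integer gridlines).
3. These observations pin down the coefficients.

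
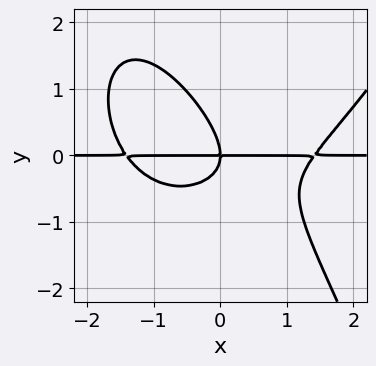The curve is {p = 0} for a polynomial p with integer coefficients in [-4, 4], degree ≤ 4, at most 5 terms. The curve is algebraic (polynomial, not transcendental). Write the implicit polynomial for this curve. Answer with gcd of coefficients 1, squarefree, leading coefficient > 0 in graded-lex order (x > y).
x^3*y - 2*x*y^2 - 2*y^3 - 2*x*y

First, the degree is 4 — a generic line meets the curve in up to 4 points.
Next, from the visible intercepts: one y-axis crossing is at y = 0; every point of the x-axis in the box is on the curve.
Finally, fitting integer coefficients to these (and the overall shape) gives p.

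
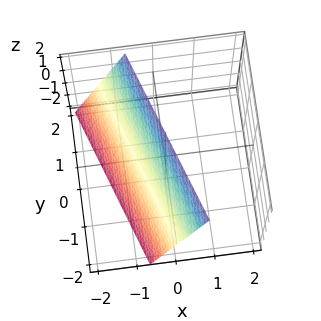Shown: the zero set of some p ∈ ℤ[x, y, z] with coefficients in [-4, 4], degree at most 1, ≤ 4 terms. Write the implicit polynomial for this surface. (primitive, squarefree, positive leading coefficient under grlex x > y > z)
1. Degree: the surface is flat (a plane), so deg p = 1.
2. Reading off the gridlines: it crosses the z-axis at the gridline z = 2; it meets the y-axis at y = -2 (among the integer gridlines).
3. Matching integer coefficients to the picture gives p.

3*x + y - z + 2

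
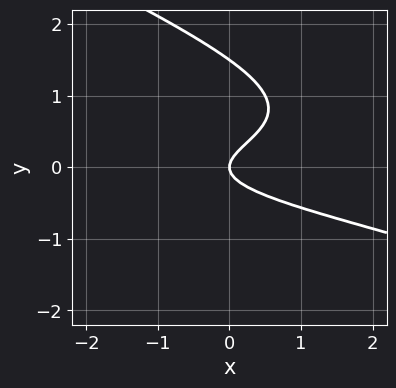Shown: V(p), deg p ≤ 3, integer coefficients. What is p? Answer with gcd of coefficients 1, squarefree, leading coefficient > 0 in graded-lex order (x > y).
x*y^2 + 2*y^3 - 3*y^2 + x

(a) Degree: no degree-2 curve has this shape, so deg p = 3.
(b) Observable constraints: one y-axis crossing is at y = 0; it crosses the x-axis at the gridline x = 0.
(c) Together with the visible shape, these determine p as stated.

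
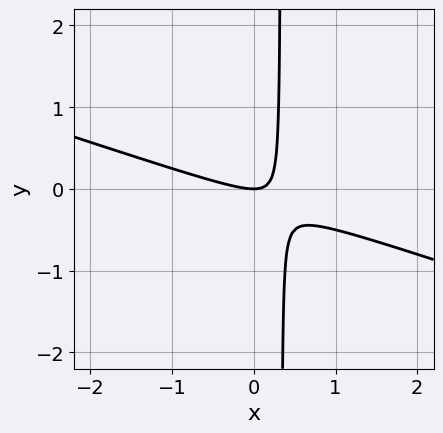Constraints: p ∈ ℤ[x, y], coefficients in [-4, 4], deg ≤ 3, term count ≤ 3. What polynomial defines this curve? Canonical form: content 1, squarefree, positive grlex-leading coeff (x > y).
x^2 + 3*x*y - y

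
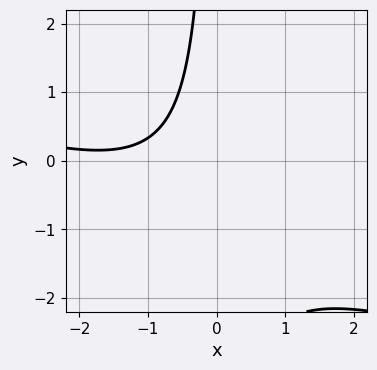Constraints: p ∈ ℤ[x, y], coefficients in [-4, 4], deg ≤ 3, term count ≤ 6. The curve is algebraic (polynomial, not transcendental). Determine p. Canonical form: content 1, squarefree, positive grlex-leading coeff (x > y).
The degree is 2 — no degree-1 curve has this shape.
Reading off the gridlines: it misses every integer gridline on the y-axis; the curve avoids every integer x-axis point in the box.
Fitting integer coefficients to these (and the overall shape) gives p.

x^2 + 3*x*y + 3*x + 3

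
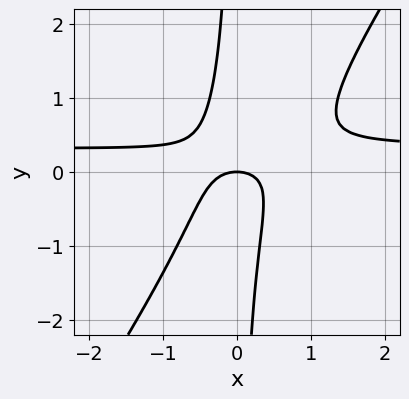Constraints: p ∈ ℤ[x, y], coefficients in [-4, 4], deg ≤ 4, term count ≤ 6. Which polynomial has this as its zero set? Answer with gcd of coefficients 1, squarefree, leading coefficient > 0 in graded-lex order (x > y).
3*x^2*y - 2*x*y^2 - x^2 - y

1. deg p = 3. The shape is more complex than any degree-2 curve.
2. From the axis intercepts and sections: it meets the x-axis at x = 0 (among the integer gridlines); it crosses the y-axis at the gridline y = 0.
3. Assembling these constraints gives the stated polynomial.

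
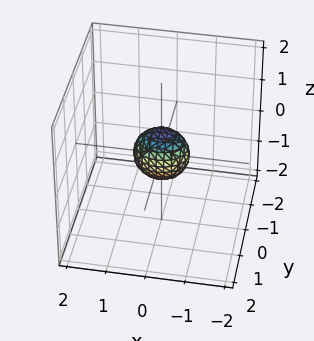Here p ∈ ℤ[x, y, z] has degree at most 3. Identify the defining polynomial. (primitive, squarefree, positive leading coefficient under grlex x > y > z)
2*x^2 + 3*y^2 + 2*z^2 - 1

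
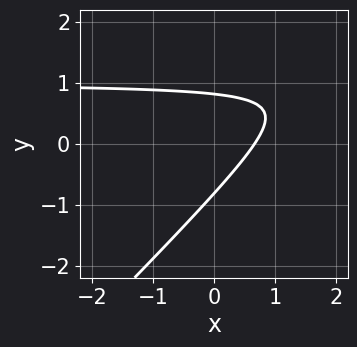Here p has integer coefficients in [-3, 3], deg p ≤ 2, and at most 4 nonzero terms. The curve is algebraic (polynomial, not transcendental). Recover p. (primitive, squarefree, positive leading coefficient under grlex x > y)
3*x*y - 3*y^2 - 3*x + 2

(a) deg p = 2.
(b) Solving for integer coefficients yields p as stated.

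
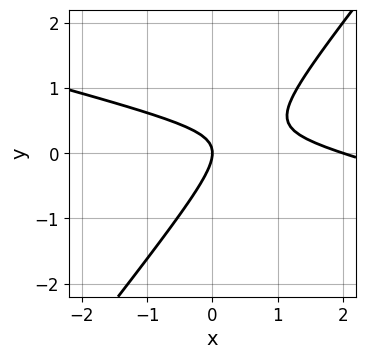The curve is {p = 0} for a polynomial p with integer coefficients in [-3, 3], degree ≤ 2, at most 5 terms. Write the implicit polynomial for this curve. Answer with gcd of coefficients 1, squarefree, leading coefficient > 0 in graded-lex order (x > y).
First, the degree is 2 — a generic line meets the curve in up to 2 points.
Next, reading off the gridlines: among the integer gridlines, it crosses the x-axis at x ∈ {0, 2}; it meets the y-axis at y = 0 (among the integer gridlines).
Finally, fitting integer coefficients to these (and the overall shape) gives p.

x^2 + 3*x*y - 3*y^2 - 2*x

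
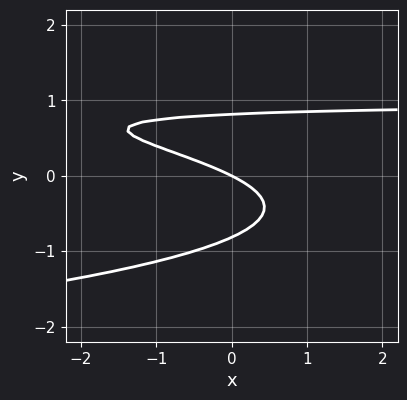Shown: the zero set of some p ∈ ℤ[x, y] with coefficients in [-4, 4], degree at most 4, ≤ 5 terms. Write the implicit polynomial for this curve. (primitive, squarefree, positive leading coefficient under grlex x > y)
First, deg p = 3.
Then, from the visible intercepts: it meets the y-axis at y = 0 (among the integer gridlines); it crosses the x-axis at the gridline x = 0.
Finally, fitting integer coefficients to these (and the overall shape) gives p.

3*y^3 + x*y - x - 2*y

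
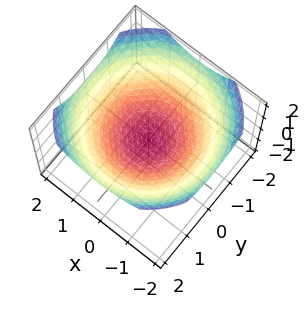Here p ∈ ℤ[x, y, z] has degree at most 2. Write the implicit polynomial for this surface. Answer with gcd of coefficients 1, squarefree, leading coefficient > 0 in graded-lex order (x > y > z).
First, deg p = 2.
Next, by symmetry, the surface is invariant under rotation about z: p = q(x² + y², z).
Next, from the axis intercepts and sections: it crosses the y-axis at the gridline y = 0; a circular section at z = 1 has radius between 1 and 2; one x-axis crossing is at x = 0.
Finally, together with the visible shape, these determine p as stated.

x^2 + y^2 - 3*z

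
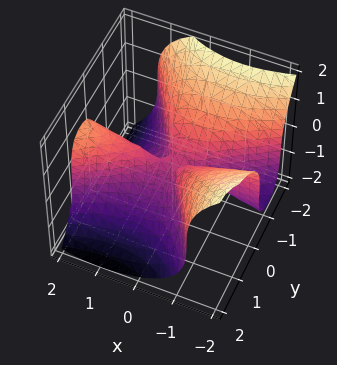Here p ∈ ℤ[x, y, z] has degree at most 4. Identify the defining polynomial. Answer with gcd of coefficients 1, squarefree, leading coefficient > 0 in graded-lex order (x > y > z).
x^2*y - x*y^2 - y^3 - z^3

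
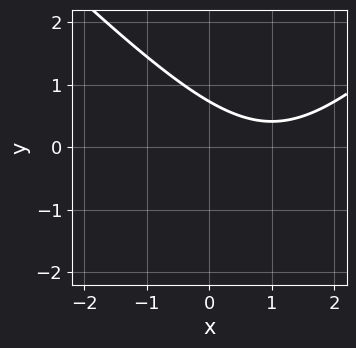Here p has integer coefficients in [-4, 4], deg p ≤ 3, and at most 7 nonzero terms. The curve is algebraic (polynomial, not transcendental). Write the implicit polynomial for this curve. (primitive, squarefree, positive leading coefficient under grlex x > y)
x^2 - y^2 - 2*x - 2*y + 2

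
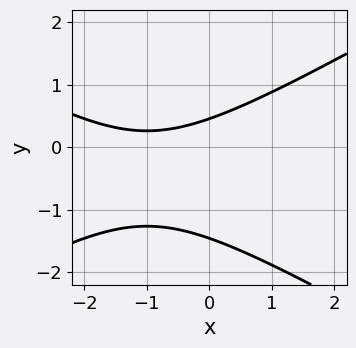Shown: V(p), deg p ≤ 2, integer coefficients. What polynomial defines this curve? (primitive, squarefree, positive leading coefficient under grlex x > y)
1. The degree is 2 — the shape is more complex than any degree-1 curve.
2. From the visible intercepts: no x-intercept at any integer in the box.
3. Matching integer coefficients to the picture gives p.

x^2 - 3*y^2 + 2*x - 3*y + 2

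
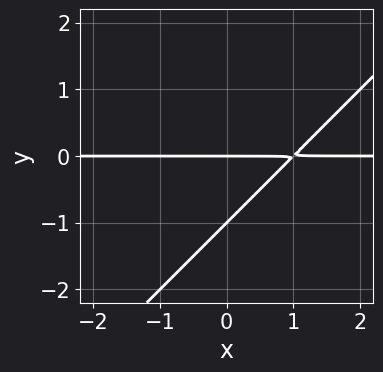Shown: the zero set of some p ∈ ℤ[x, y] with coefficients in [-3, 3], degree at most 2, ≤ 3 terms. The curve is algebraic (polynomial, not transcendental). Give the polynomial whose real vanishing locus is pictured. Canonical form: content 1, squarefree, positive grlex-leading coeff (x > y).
x*y - y^2 - y

The degree is 2 — no degree-1 curve has this shape.
Against the integer gridlines: every point of the x-axis in the box is on the curve; the y-axis gridline crossings are at y ∈ {-1, 0}.
Putting this together gives p.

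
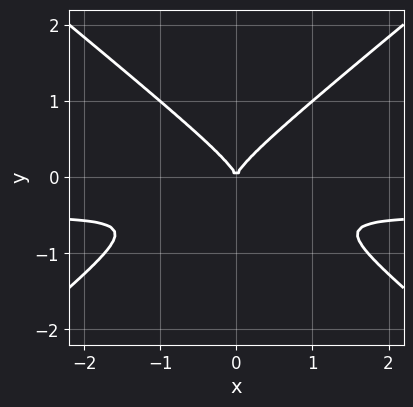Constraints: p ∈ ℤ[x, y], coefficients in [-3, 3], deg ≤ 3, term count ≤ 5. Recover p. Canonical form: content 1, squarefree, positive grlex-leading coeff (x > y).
2*x^2*y - 3*y^3 + x^2

deg p = 3.
Symmetries: mirror symmetry x ↦ −x ⇒ only even powers of x.
From the axis intercepts and sections: one x-axis crossing is at x = 0; one y-axis crossing is at y = 0.
These observations pin down the coefficients.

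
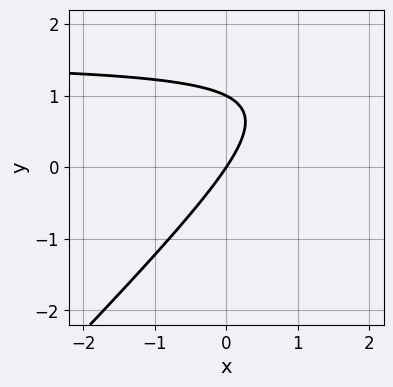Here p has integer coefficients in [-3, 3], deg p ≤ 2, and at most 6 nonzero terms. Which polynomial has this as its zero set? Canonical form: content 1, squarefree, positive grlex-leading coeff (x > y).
deg p = 2. A generic line meets the curve in up to 2 points.
From the axis intercepts and sections: the y-axis gridline crossings are at y ∈ {0, 1}; it meets the x-axis at x = 0 (among the integer gridlines).
Matching integer coefficients to the picture gives p.

2*x*y - 2*y^2 - 3*x + 2*y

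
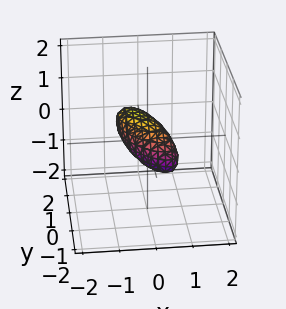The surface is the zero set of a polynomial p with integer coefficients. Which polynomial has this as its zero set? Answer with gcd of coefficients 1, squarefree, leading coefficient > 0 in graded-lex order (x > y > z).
3*x^2 + 3*x*y + 2*y^2 - 2*y*z + 3*z^2 - 1

deg p = 2.
Solving for integer coefficients yields p as stated.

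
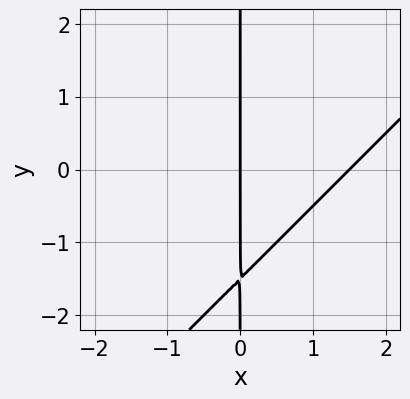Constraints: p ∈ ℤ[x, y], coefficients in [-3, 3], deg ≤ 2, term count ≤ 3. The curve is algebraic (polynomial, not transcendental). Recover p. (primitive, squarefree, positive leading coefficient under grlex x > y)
(a) The degree is 2 — the shape is more complex than any degree-1 curve.
(b) Checking where it meets the axes: every point of the y-axis in the box is on the curve; one x-axis crossing is at x = 0.
(c) Together with the visible shape, these determine p as stated.

2*x^2 - 2*x*y - 3*x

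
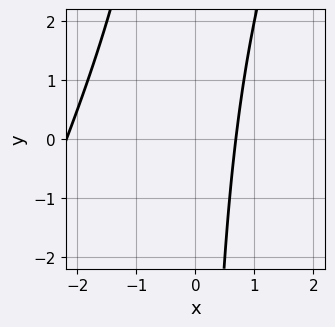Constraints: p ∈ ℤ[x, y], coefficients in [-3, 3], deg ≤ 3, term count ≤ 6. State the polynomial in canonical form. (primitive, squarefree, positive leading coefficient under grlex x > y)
2*x^2 - x*y + 3*x - 3

(a) The degree is 2 — a generic line meets the curve in up to 2 points.
(b) From the visible intercepts: no y-intercept at any integer in the box.
(c) Assembling these constraints gives the stated polynomial.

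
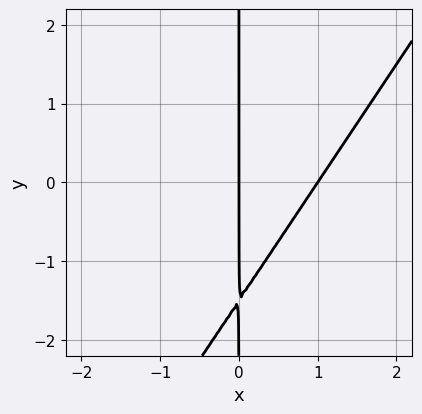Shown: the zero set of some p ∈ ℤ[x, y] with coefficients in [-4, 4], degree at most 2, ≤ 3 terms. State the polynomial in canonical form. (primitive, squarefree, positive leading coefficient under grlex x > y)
3*x^2 - 2*x*y - 3*x

1. The degree is 2 — no degree-1 curve has this shape.
2. Against the integer gridlines: among the integer gridlines, it crosses the x-axis at x ∈ {0, 1}; the visible y-axis segment lies entirely on the curve.
3. Together with the visible shape, these determine p as stated.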